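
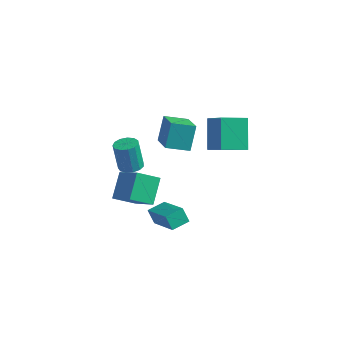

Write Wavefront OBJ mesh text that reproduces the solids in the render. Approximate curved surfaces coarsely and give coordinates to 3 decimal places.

v -2.193 2.138 1.401
v -2.337 2.941 2.73
v -3.382 3.29 0.576
v -3.526 4.093 1.906
v -1.174 2.927 1.034
v -1.318 3.73 2.364
v -2.363 4.079 0.21
v -2.507 4.882 1.539
v -3.154 0.416 0.755
v -2.533 0.636 0.881
v -2.886 0.704 2.492
v -3.506 0.484 2.365
v -2.745 0.943 0.822
v -3.098 1.011 2.432
v -3.086 1.082 0.741
v -3.439 1.151 2.351
v -3.449 1.01 0.665
v -3.802 1.079 2.275
v -3.718 0.749 0.617
v -4.071 0.818 2.227
v -3.807 0.383 0.613
v -4.16 0.451 2.223
v -3.689 0.026 0.654
v -4.042 0.095 2.264
v -3.401 -0.206 0.727
v -3.754 -0.138 2.337
v -3.034 -0.241 0.809
v -3.387 -0.173 2.419
v -2.705 -0.068 0.874
v -3.058 0.001 2.484
v -2.519 0.259 0.901
v -2.872 0.328 2.511
v -2.812 -0.271 -1.274
v -3.149 0.952 -0.204
v -4.363 0.415 -2.547
v -4.7 1.638 -1.477
v -1.92 0.542 -1.923
v -2.257 1.765 -0.853
v -3.471 1.228 -3.196
v -3.808 2.451 -2.126
v -1.055 -1.308 -0.41
v 0.553 -2.168 0.612
v -0.652 -0.392 -0.273
v 0.956 -1.252 0.748
v -0.616 -1.388 -1.168
v 0.992 -2.248 -0.147
v -0.213 -0.472 -1.032
v 1.395 -1.332 -0.01
v -0.263 3.061 4.004
v 1.012 2.233 5.274
v 0.7 4.055 3.686
v 1.974 3.228 4.956
v 0.406 1.972 2.624
v 1.68 1.145 3.894
v 1.368 2.967 2.306
v 2.643 2.139 3.576
f 2 4 1
f 5 2 1
f 1 4 3
f 3 5 1
f 2 8 4
f 6 2 5
f 6 8 2
f 4 8 3
f 7 5 3
f 3 8 7
f 7 6 5
f 8 6 7
f 10 9 13
f 10 13 11
f 11 13 14
f 11 14 12
f 13 9 15
f 13 15 14
f 14 15 16
f 14 16 12
f 15 9 17
f 15 17 16
f 16 17 18
f 16 18 12
f 17 9 19
f 17 19 18
f 18 19 20
f 18 20 12
f 19 9 21
f 19 21 20
f 20 21 22
f 20 22 12
f 21 9 23
f 21 23 22
f 22 23 24
f 22 24 12
f 23 9 25
f 23 25 24
f 24 25 26
f 24 26 12
f 25 9 27
f 25 27 26
f 26 27 28
f 26 28 12
f 27 9 29
f 27 29 28
f 28 29 30
f 28 30 12
f 29 9 31
f 29 31 30
f 30 31 32
f 30 32 12
f 31 9 10
f 31 10 32
f 32 10 11
f 32 11 12
f 34 36 33
f 37 34 33
f 33 36 35
f 35 37 33
f 34 40 36
f 38 34 37
f 38 40 34
f 36 40 35
f 39 37 35
f 35 40 39
f 39 38 37
f 40 38 39
f 42 44 41
f 45 42 41
f 41 44 43
f 43 45 41
f 42 48 44
f 46 42 45
f 46 48 42
f 44 48 43
f 47 45 43
f 43 48 47
f 47 46 45
f 48 46 47
f 50 52 49
f 53 50 49
f 49 52 51
f 51 53 49
f 50 56 52
f 54 50 53
f 54 56 50
f 52 56 51
f 55 53 51
f 51 56 55
f 55 54 53
f 56 54 55



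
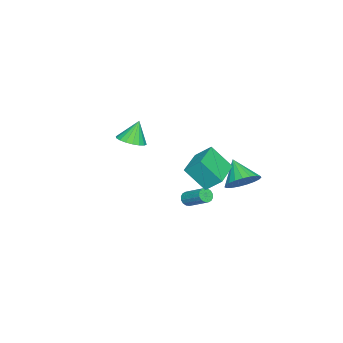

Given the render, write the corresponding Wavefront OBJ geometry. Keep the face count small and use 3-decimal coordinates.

v -0.748 1.342 -2.797
v -0.355 1.403 -3.117
v 0.14 2.7 -2.263
v -0.252 2.638 -1.943
v -0.551 1.546 -3.221
v -0.056 2.843 -2.367
v -0.8 1.634 -3.211
v -0.305 2.931 -2.357
v -1.034 1.644 -3.09
v -0.539 2.941 -2.236
v -1.192 1.573 -2.891
v -0.697 2.87 -2.037
v -1.231 1.44 -2.666
v -0.736 2.737 -1.812
v -1.14 1.28 -2.477
v -0.645 2.577 -1.623
v -0.944 1.137 -2.373
v -0.449 2.434 -1.519
v -0.695 1.049 -2.383
v -0.2 2.346 -1.529
v -0.461 1.039 -2.504
v 0.034 2.336 -1.65
v -0.303 1.11 -2.703
v 0.192 2.407 -1.849
v -0.264 1.243 -2.928
v 0.231 2.54 -2.074
v -3.368 -3.261 -0.298
v -2.788 -2.51 -0.253
v -3.872 -2.959 1.158
v -3.144 -2.345 -0.411
v -3.544 -2.361 -0.546
v -3.909 -2.556 -0.632
v -4.168 -2.89 -0.652
v -4.267 -3.298 -0.602
v -4.189 -3.698 -0.491
v -3.948 -4.012 -0.343
v -3.592 -4.178 -0.185
v -3.192 -4.161 -0.05
v -2.827 -3.967 0.036
v -2.568 -3.633 0.056
v -2.469 -3.225 0.006
v -2.547 -2.824 -0.105
v -1.48 4.38 -1.143
v -1.018 4.971 -0.338
v -2.34 3.44 0.043
v -1.399 5.21 -0.425
v -1.793 5.305 -0.636
v -2.134 5.24 -0.934
v -2.361 5.027 -1.268
v -2.437 4.701 -1.581
v -2.347 4.321 -1.818
v -2.107 3.95 -1.938
v -1.759 3.654 -1.921
v -1.362 3.483 -1.769
v -0.986 3.468 -1.508
v -0.696 3.61 -1.185
v -0.541 3.886 -0.854
v -0.549 4.247 -0.573
v -0.717 4.631 -0.391
v 0.383 2.212 1.537
v 0.333 3.154 2.373
v 0.245 3.42 0.169
v 0.195 4.361 1.005
v 2.465 2.379 1.475
v 2.415 3.32 2.311
v 2.327 3.586 0.107
v 2.277 4.528 0.943
f 2 1 5
f 2 5 3
f 3 5 6
f 3 6 4
f 5 1 7
f 5 7 6
f 6 7 8
f 6 8 4
f 7 1 9
f 7 9 8
f 8 9 10
f 8 10 4
f 9 1 11
f 9 11 10
f 10 11 12
f 10 12 4
f 11 1 13
f 11 13 12
f 12 13 14
f 12 14 4
f 13 1 15
f 13 15 14
f 14 15 16
f 14 16 4
f 15 1 17
f 15 17 16
f 16 17 18
f 16 18 4
f 17 1 19
f 17 19 18
f 18 19 20
f 18 20 4
f 19 1 21
f 19 21 20
f 20 21 22
f 20 22 4
f 21 1 23
f 21 23 22
f 22 23 24
f 22 24 4
f 23 1 25
f 23 25 24
f 24 25 26
f 24 26 4
f 25 1 2
f 25 2 26
f 26 2 3
f 26 3 4
f 28 27 30
f 28 30 29
f 30 27 31
f 30 31 29
f 31 27 32
f 31 32 29
f 32 27 33
f 32 33 29
f 33 27 34
f 33 34 29
f 34 27 35
f 34 35 29
f 35 27 36
f 35 36 29
f 36 27 37
f 36 37 29
f 37 27 38
f 37 38 29
f 38 27 39
f 38 39 29
f 39 27 40
f 39 40 29
f 40 27 41
f 40 41 29
f 41 27 42
f 41 42 29
f 42 27 28
f 42 28 29
f 44 43 46
f 44 46 45
f 46 43 47
f 46 47 45
f 47 43 48
f 47 48 45
f 48 43 49
f 48 49 45
f 49 43 50
f 49 50 45
f 50 43 51
f 50 51 45
f 51 43 52
f 51 52 45
f 52 43 53
f 52 53 45
f 53 43 54
f 53 54 45
f 54 43 55
f 54 55 45
f 55 43 56
f 55 56 45
f 56 43 57
f 56 57 45
f 57 43 58
f 57 58 45
f 58 43 59
f 58 59 45
f 59 43 44
f 59 44 45
f 61 63 60
f 64 61 60
f 60 63 62
f 62 64 60
f 61 67 63
f 65 61 64
f 65 67 61
f 63 67 62
f 66 64 62
f 62 67 66
f 66 65 64
f 67 65 66



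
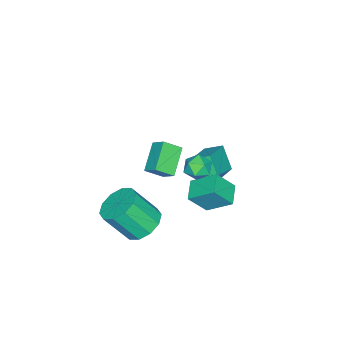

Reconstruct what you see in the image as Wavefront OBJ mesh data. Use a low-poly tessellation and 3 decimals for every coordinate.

v 2.367 1.128 -1.851
v 2.894 0.438 -2.494
v 3.439 -0.619 -0.911
v 2.913 0.072 -0.269
v 3.319 0.922 -2.318
v 3.865 -0.135 -0.735
v 3.381 1.484 -1.963
v 3.926 0.427 -0.381
v 3.055 1.911 -1.566
v 3.601 0.854 0.017
v 2.467 2.038 -1.278
v 3.013 0.981 0.305
v 1.841 1.819 -1.209
v 2.386 0.762 0.374
v 1.415 1.335 -1.385
v 1.961 0.278 0.198
v 1.354 0.773 -1.739
v 1.899 -0.284 -0.157
v 1.679 0.346 -2.137
v 2.225 -0.711 -0.554
v 2.267 0.219 -2.425
v 2.813 -0.838 -0.842
v -1.534 2.56 -2.143
v -0.926 1.86 -1.028
v -1.781 3.835 -1.208
v -1.172 3.135 -0.093
v -0.488 2.985 -2.447
v 0.121 2.285 -1.332
v -0.734 4.26 -1.512
v -0.126 3.56 -0.397
v -3.737 1.113 -1.241
v -2.054 1.282 -0.544
v -4.008 1.992 -0.802
v -2.325 2.162 -0.104
v -3.315 1.838 -2.436
v -1.632 2.008 -1.738
v -3.586 2.718 -1.996
v -1.903 2.887 -1.299
v -3.631 -0.707 -2.023
v -3.048 -1.438 -1.372
v -3.397 0.051 -1.382
v -2.814 -0.681 -0.73
v -2.206 -0.379 -2.93
v -1.623 -1.111 -2.278
v -1.972 0.378 -2.288
v -1.389 -0.353 -1.637
v 2.3 4.311 4.288
v 2.803 4.103 3.791
v 1.477 3.657 3.729
v 1.98 3.449 3.232
v 2.027 3.21 3.927
v 2.536 3.614 4.272
v 1.744 4.146 3.248
v 2.253 4.55 3.593
v 2.459 4.001 3.149
v 2.634 3.423 3.568
v 1.646 4.337 3.952
v 1.821 3.759 4.371
f 2 1 5
f 2 5 3
f 3 5 6
f 3 6 4
f 5 1 7
f 5 7 6
f 6 7 8
f 6 8 4
f 7 1 9
f 7 9 8
f 8 9 10
f 8 10 4
f 9 1 11
f 9 11 10
f 10 11 12
f 10 12 4
f 11 1 13
f 11 13 12
f 12 13 14
f 12 14 4
f 13 1 15
f 13 15 14
f 14 15 16
f 14 16 4
f 15 1 17
f 15 17 16
f 16 17 18
f 16 18 4
f 17 1 19
f 17 19 18
f 18 19 20
f 18 20 4
f 19 1 21
f 19 21 20
f 20 21 22
f 20 22 4
f 21 1 2
f 21 2 22
f 22 2 3
f 22 3 4
f 24 26 23
f 27 24 23
f 23 26 25
f 25 27 23
f 24 30 26
f 28 24 27
f 28 30 24
f 26 30 25
f 29 27 25
f 25 30 29
f 29 28 27
f 30 28 29
f 32 34 31
f 35 32 31
f 31 34 33
f 33 35 31
f 32 38 34
f 36 32 35
f 36 38 32
f 34 38 33
f 37 35 33
f 33 38 37
f 37 36 35
f 38 36 37
f 40 42 39
f 43 40 39
f 39 42 41
f 41 43 39
f 40 46 42
f 44 40 43
f 44 46 40
f 42 46 41
f 45 43 41
f 41 46 45
f 45 44 43
f 46 44 45
f 47 58 52
f 47 52 48
f 47 48 54
f 47 54 57
f 47 57 58
f 48 52 56
f 52 58 51
f 58 57 49
f 57 54 53
f 54 48 55
f 50 56 51
f 50 51 49
f 50 49 53
f 50 53 55
f 50 55 56
f 51 56 52
f 49 51 58
f 53 49 57
f 55 53 54
f 56 55 48



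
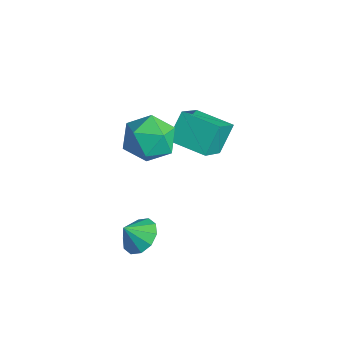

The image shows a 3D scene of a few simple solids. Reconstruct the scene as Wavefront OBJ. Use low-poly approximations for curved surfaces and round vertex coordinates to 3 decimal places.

v -3.83 -2.233 4.188
v -3.242 -1.44 4.83
v -2.498 -2.12 2.83
v -1.91 -1.327 3.472
v -1.971 -2.447 3.831
v -2.794 -2.517 4.67
v -2.946 -1.043 2.99
v -3.769 -1.113 3.829
v -2.696 -0.705 4.09
v -2.093 -1.572 4.61
v -3.647 -1.988 3.05
v -3.044 -2.855 3.57
v -2.904 -0.926 3.185
v -3.307 -0.03 4.238
v -3.881 0.366 1.712
v -4.284 1.262 2.764
v -1.476 -0.062 2.996
v -1.879 0.834 4.048
v -2.453 1.23 1.522
v -2.856 2.126 2.575
v -1.814 -2.865 -1.24
v -1.217 -2.431 -0.742
v -2.006 -3.495 -0.46
v -1.707 -2.191 -0.669
v -2.237 -2.209 -0.813
v -2.606 -2.477 -1.121
v -2.672 -2.894 -1.474
v -2.411 -3.299 -1.737
v -1.922 -3.54 -1.811
v -1.391 -3.522 -1.666
v -1.022 -3.254 -1.359
v -0.956 -2.837 -1.006
f 1 12 6
f 1 6 2
f 1 2 8
f 1 8 11
f 1 11 12
f 2 6 10
f 6 12 5
f 12 11 3
f 11 8 7
f 8 2 9
f 4 10 5
f 4 5 3
f 4 3 7
f 4 7 9
f 4 9 10
f 5 10 6
f 3 5 12
f 7 3 11
f 9 7 8
f 10 9 2
f 14 16 13
f 17 14 13
f 13 16 15
f 15 17 13
f 14 20 16
f 18 14 17
f 18 20 14
f 16 20 15
f 19 17 15
f 15 20 19
f 19 18 17
f 20 18 19
f 22 21 24
f 22 24 23
f 24 21 25
f 24 25 23
f 25 21 26
f 25 26 23
f 26 21 27
f 26 27 23
f 27 21 28
f 27 28 23
f 28 21 29
f 28 29 23
f 29 21 30
f 29 30 23
f 30 21 31
f 30 31 23
f 31 21 32
f 31 32 23
f 32 21 22
f 32 22 23



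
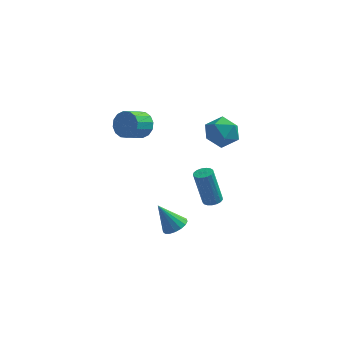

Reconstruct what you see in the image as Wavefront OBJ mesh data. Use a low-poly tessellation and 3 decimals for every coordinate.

v -0.999 -3.907 -4.439
v -0.57 -4.467 -4.157
v -1.941 -3.873 -2.941
v -0.396 -4.165 -4.055
v -0.361 -3.803 -4.04
v -0.471 -3.465 -4.117
v -0.702 -3.228 -4.268
v -1.002 -3.147 -4.458
v -1.3 -3.239 -4.643
v -1.53 -3.485 -4.782
v -1.638 -3.827 -4.843
v -1.6 -4.187 -4.811
v -1.424 -4.483 -4.693
v -1.15 -4.647 -4.518
v -0.842 -4.641 -4.324
v 0.951 -3.635 -2.258
v 1.424 -3.888 -2.136
v 0.902 -3.858 -0.041
v 0.429 -3.605 -0.162
v 1.485 -3.632 -2.125
v 0.962 -3.602 -0.029
v 1.423 -3.377 -2.144
v 0.901 -3.347 -0.048
v 1.254 -3.181 -2.189
v 0.731 -3.151 -0.093
v 1.015 -3.089 -2.25
v 0.492 -3.059 -0.154
v 0.761 -3.122 -2.313
v 0.238 -3.092 -0.217
v 0.551 -3.273 -2.363
v 0.028 -3.243 -0.267
v 0.433 -3.506 -2.389
v -0.09 -3.476 -0.293
v 0.434 -3.77 -2.385
v -0.089 -3.739 -0.289
v 0.553 -4.002 -2.352
v 0.03 -3.972 -0.256
v 0.763 -4.15 -2.297
v 0.24 -4.12 -0.202
v 1.017 -4.181 -2.234
v 0.494 -4.151 -0.138
v 1.255 -4.086 -2.175
v 0.733 -4.056 -0.08
v -3.025 -2.89 2.667
v -2.512 -2.819 3.354
v -3.142 -3.739 3.919
v -3.655 -3.81 3.233
v -2.85 -2.54 3.433
v -3.48 -3.46 3.998
v -3.234 -2.354 3.307
v -3.864 -3.274 3.872
v -3.562 -2.312 3.009
v -4.192 -3.232 3.574
v -3.747 -2.425 2.62
v -4.377 -3.345 3.185
v -3.738 -2.662 2.243
v -4.368 -3.582 2.809
v -3.538 -2.961 1.981
v -4.168 -3.881 2.546
v -3.2 -3.24 1.902
v -3.83 -4.16 2.467
v -2.816 -3.426 2.028
v -3.446 -4.346 2.593
v -2.488 -3.468 2.326
v -3.118 -4.388 2.891
v -2.303 -3.355 2.715
v -2.933 -4.275 3.28
v -2.312 -3.118 3.091
v -2.942 -4.038 3.657
v 0.836 -1.153 1.922
v 1.839 -1.377 2.19
v 0.441 -2.823 2.01
v 1.444 -3.047 2.278
v 0.816 -2.524 2.957
v 1.06 -1.492 2.903
v 1.22 -2.708 1.297
v 1.464 -1.676 1.243
v 2.076 -2.337 1.805
v 1.826 -2.224 2.831
v 0.454 -1.976 1.369
v 0.204 -1.863 2.395
f 2 1 4
f 2 4 3
f 4 1 5
f 4 5 3
f 5 1 6
f 5 6 3
f 6 1 7
f 6 7 3
f 7 1 8
f 7 8 3
f 8 1 9
f 8 9 3
f 9 1 10
f 9 10 3
f 10 1 11
f 10 11 3
f 11 1 12
f 11 12 3
f 12 1 13
f 12 13 3
f 13 1 14
f 13 14 3
f 14 1 15
f 14 15 3
f 15 1 2
f 15 2 3
f 17 16 20
f 17 20 18
f 18 20 21
f 18 21 19
f 20 16 22
f 20 22 21
f 21 22 23
f 21 23 19
f 22 16 24
f 22 24 23
f 23 24 25
f 23 25 19
f 24 16 26
f 24 26 25
f 25 26 27
f 25 27 19
f 26 16 28
f 26 28 27
f 27 28 29
f 27 29 19
f 28 16 30
f 28 30 29
f 29 30 31
f 29 31 19
f 30 16 32
f 30 32 31
f 31 32 33
f 31 33 19
f 32 16 34
f 32 34 33
f 33 34 35
f 33 35 19
f 34 16 36
f 34 36 35
f 35 36 37
f 35 37 19
f 36 16 38
f 36 38 37
f 37 38 39
f 37 39 19
f 38 16 40
f 38 40 39
f 39 40 41
f 39 41 19
f 40 16 42
f 40 42 41
f 41 42 43
f 41 43 19
f 42 16 17
f 42 17 43
f 43 17 18
f 43 18 19
f 45 44 48
f 45 48 46
f 46 48 49
f 46 49 47
f 48 44 50
f 48 50 49
f 49 50 51
f 49 51 47
f 50 44 52
f 50 52 51
f 51 52 53
f 51 53 47
f 52 44 54
f 52 54 53
f 53 54 55
f 53 55 47
f 54 44 56
f 54 56 55
f 55 56 57
f 55 57 47
f 56 44 58
f 56 58 57
f 57 58 59
f 57 59 47
f 58 44 60
f 58 60 59
f 59 60 61
f 59 61 47
f 60 44 62
f 60 62 61
f 61 62 63
f 61 63 47
f 62 44 64
f 62 64 63
f 63 64 65
f 63 65 47
f 64 44 66
f 64 66 65
f 65 66 67
f 65 67 47
f 66 44 68
f 66 68 67
f 67 68 69
f 67 69 47
f 68 44 45
f 68 45 69
f 69 45 46
f 69 46 47
f 70 81 75
f 70 75 71
f 70 71 77
f 70 77 80
f 70 80 81
f 71 75 79
f 75 81 74
f 81 80 72
f 80 77 76
f 77 71 78
f 73 79 74
f 73 74 72
f 73 72 76
f 73 76 78
f 73 78 79
f 74 79 75
f 72 74 81
f 76 72 80
f 78 76 77
f 79 78 71



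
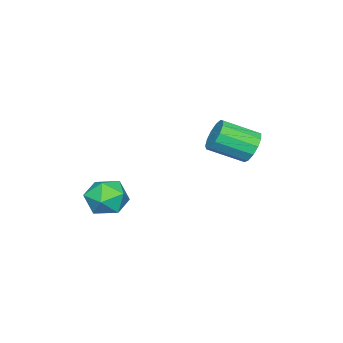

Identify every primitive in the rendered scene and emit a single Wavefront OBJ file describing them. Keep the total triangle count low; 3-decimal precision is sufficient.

v -3.678 2.693 1.723
v -2.911 2.897 1.278
v -2.035 1.432 2.112
v -2.802 1.227 2.557
v -2.896 3.158 1.719
v -2.02 1.693 2.554
v -3.129 3.271 2.162
v -2.253 1.806 2.996
v -3.536 3.2 2.465
v -2.661 1.735 3.299
v -3.989 2.968 2.532
v -3.113 1.503 3.367
v -4.342 2.649 2.343
v -3.467 1.184 3.178
v -4.485 2.343 1.956
v -3.609 0.878 2.791
v -4.371 2.149 1.496
v -3.496 0.684 2.331
v -4.038 2.127 1.107
v -3.162 0.662 1.942
v -3.59 2.285 0.914
v -2.714 0.82 1.749
v -3.17 2.572 0.978
v -2.294 1.107 1.812
v 2.022 -0.578 0.567
v 2.927 -1.169 0.295
v 0.973 -1.831 -0.195
v 1.878 -2.422 -0.467
v 1.577 -2.325 0.601
v 2.225 -1.55 1.072
v 1.675 -1.45 -0.972
v 2.323 -0.675 -0.501
v 2.712 -1.708 -0.657
v 2.652 -2.249 0.316
v 1.248 -0.751 -0.216
v 1.188 -1.292 0.757
f 2 1 5
f 2 5 3
f 3 5 6
f 3 6 4
f 5 1 7
f 5 7 6
f 6 7 8
f 6 8 4
f 7 1 9
f 7 9 8
f 8 9 10
f 8 10 4
f 9 1 11
f 9 11 10
f 10 11 12
f 10 12 4
f 11 1 13
f 11 13 12
f 12 13 14
f 12 14 4
f 13 1 15
f 13 15 14
f 14 15 16
f 14 16 4
f 15 1 17
f 15 17 16
f 16 17 18
f 16 18 4
f 17 1 19
f 17 19 18
f 18 19 20
f 18 20 4
f 19 1 21
f 19 21 20
f 20 21 22
f 20 22 4
f 21 1 23
f 21 23 22
f 22 23 24
f 22 24 4
f 23 1 2
f 23 2 24
f 24 2 3
f 24 3 4
f 25 36 30
f 25 30 26
f 25 26 32
f 25 32 35
f 25 35 36
f 26 30 34
f 30 36 29
f 36 35 27
f 35 32 31
f 32 26 33
f 28 34 29
f 28 29 27
f 28 27 31
f 28 31 33
f 28 33 34
f 29 34 30
f 27 29 36
f 31 27 35
f 33 31 32
f 34 33 26



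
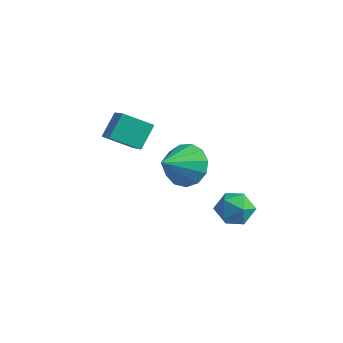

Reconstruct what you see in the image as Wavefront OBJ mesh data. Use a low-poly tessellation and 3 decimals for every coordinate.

v -1.336 -3.558 4.291
v -1.392 -2.66 5.159
v -2.38 -2.759 3.397
v -2.435 -1.86 4.264
v -0.305 -2.9 3.676
v -0.36 -2.001 4.543
v -1.348 -2.1 2.781
v -1.404 -1.202 3.649
v 1.996 0.906 -0.672
v 2.316 0.475 -1.399
v 1.844 -0.375 0.019
v 2.164 -0.806 -0.708
v 2.713 -0.284 -0.213
v 2.807 0.507 -0.64
v 1.353 -0.407 -0.74
v 1.447 0.384 -1.167
v 1.919 -0.336 -1.441
v 2.76 -0.261 -1.116
v 1.4 0.361 -0.264
v 2.241 0.436 0.061
v -0.369 0.073 0.803
v 0.068 0.607 1.621
v -0.511 -1.393 1.837
v -0.527 0.693 1.661
v -1.072 0.582 1.428
v -1.394 0.31 0.997
v -1.39 -0.038 0.505
v -1.062 -0.35 0.107
v -0.514 -0.528 -0.07
v 0.081 -0.515 0.03
v 0.532 -0.315 0.376
v 0.698 0.008 0.857
v 0.525 0.352 1.322
f 2 4 1
f 5 2 1
f 1 4 3
f 3 5 1
f 2 8 4
f 6 2 5
f 6 8 2
f 4 8 3
f 7 5 3
f 3 8 7
f 7 6 5
f 8 6 7
f 9 20 14
f 9 14 10
f 9 10 16
f 9 16 19
f 9 19 20
f 10 14 18
f 14 20 13
f 20 19 11
f 19 16 15
f 16 10 17
f 12 18 13
f 12 13 11
f 12 11 15
f 12 15 17
f 12 17 18
f 13 18 14
f 11 13 20
f 15 11 19
f 17 15 16
f 18 17 10
f 22 21 24
f 22 24 23
f 24 21 25
f 24 25 23
f 25 21 26
f 25 26 23
f 26 21 27
f 26 27 23
f 27 21 28
f 27 28 23
f 28 21 29
f 28 29 23
f 29 21 30
f 29 30 23
f 30 21 31
f 30 31 23
f 31 21 32
f 31 32 23
f 32 21 33
f 32 33 23
f 33 21 22
f 33 22 23



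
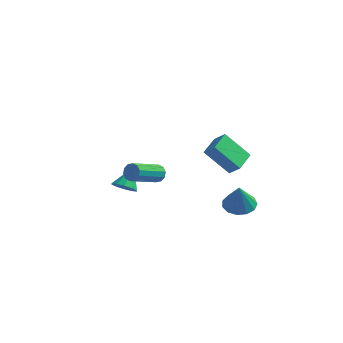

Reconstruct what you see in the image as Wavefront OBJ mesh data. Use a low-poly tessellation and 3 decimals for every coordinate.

v 3.745 -0.343 -3.345
v 4.33 0.44 -3.131
v 3.975 -0.977 -1.655
v 3.804 0.594 -3.001
v 3.259 0.452 -2.981
v 2.869 0.057 -3.076
v 2.757 -0.465 -3.257
v 2.958 -0.948 -3.466
v 3.41 -1.239 -3.636
v 3.968 -1.245 -3.714
v 4.455 -0.965 -3.675
v 4.717 -0.487 -3.531
v 4.67 0.037 -3.328
v 2.9 -3.436 2.098
v 3.587 -3.569 2.695
v 2.89 -1.985 2.434
v 3.576 -2.118 3.031
v 4.264 -3.082 0.609
v 4.95 -3.215 1.206
v 4.253 -1.631 0.945
v 4.94 -1.764 1.542
v -1.553 0.053 -2.298
v -1.234 0.176 -1.757
v -1.969 -1.69 -0.901
v -2.287 -1.813 -1.442
v -1.596 0.333 -1.724
v -2.33 -1.533 -0.868
v -1.941 0.383 -1.911
v -2.675 -1.482 -1.055
v -2.138 0.307 -2.245
v -2.872 -1.558 -1.389
v -2.111 0.134 -2.6
v -2.846 -1.731 -1.744
v -1.871 -0.07 -2.839
v -2.606 -1.936 -1.983
v -1.51 -0.227 -2.872
v -2.244 -2.093 -2.016
v -1.165 -0.278 -2.685
v -1.899 -2.143 -1.829
v -0.968 -0.202 -2.351
v -1.702 -2.067 -1.495
v -0.994 -0.029 -1.996
v -1.729 -1.894 -1.14
v -3.646 -0.052 -3.9
v -2.83 -0.034 -3.979
v -3.554 1.032 -2.7
v -3.024 0.321 -4.284
v -3.456 0.533 -4.443
v -3.961 0.522 -4.394
v -4.345 0.292 -4.157
v -4.462 -0.07 -3.822
v -4.267 -0.425 -3.516
v -3.835 -0.637 -3.358
v -3.331 -0.626 -3.406
v -2.947 -0.395 -3.644
f 2 1 4
f 2 4 3
f 4 1 5
f 4 5 3
f 5 1 6
f 5 6 3
f 6 1 7
f 6 7 3
f 7 1 8
f 7 8 3
f 8 1 9
f 8 9 3
f 9 1 10
f 9 10 3
f 10 1 11
f 10 11 3
f 11 1 12
f 11 12 3
f 12 1 13
f 12 13 3
f 13 1 2
f 13 2 3
f 15 17 14
f 18 15 14
f 14 17 16
f 16 18 14
f 15 21 17
f 19 15 18
f 19 21 15
f 17 21 16
f 20 18 16
f 16 21 20
f 20 19 18
f 21 19 20
f 23 22 26
f 23 26 24
f 24 26 27
f 24 27 25
f 26 22 28
f 26 28 27
f 27 28 29
f 27 29 25
f 28 22 30
f 28 30 29
f 29 30 31
f 29 31 25
f 30 22 32
f 30 32 31
f 31 32 33
f 31 33 25
f 32 22 34
f 32 34 33
f 33 34 35
f 33 35 25
f 34 22 36
f 34 36 35
f 35 36 37
f 35 37 25
f 36 22 38
f 36 38 37
f 37 38 39
f 37 39 25
f 38 22 40
f 38 40 39
f 39 40 41
f 39 41 25
f 40 22 42
f 40 42 41
f 41 42 43
f 41 43 25
f 42 22 23
f 42 23 43
f 43 23 24
f 43 24 25
f 45 44 47
f 45 47 46
f 47 44 48
f 47 48 46
f 48 44 49
f 48 49 46
f 49 44 50
f 49 50 46
f 50 44 51
f 50 51 46
f 51 44 52
f 51 52 46
f 52 44 53
f 52 53 46
f 53 44 54
f 53 54 46
f 54 44 55
f 54 55 46
f 55 44 45
f 55 45 46



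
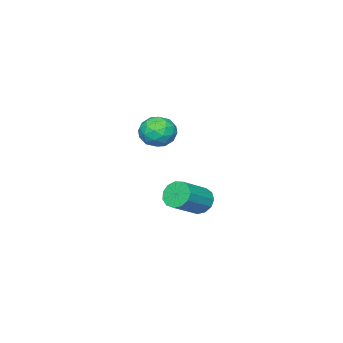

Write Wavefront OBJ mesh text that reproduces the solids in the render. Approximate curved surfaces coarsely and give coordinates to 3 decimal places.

v -2.301 -2.097 -3.169
v -2.037 -2.293 -3.634
v -0.894 -2.359 -2.957
v -1.159 -2.163 -2.491
v -2.012 -1.973 -3.644
v -0.87 -2.039 -2.967
v -2.079 -1.692 -3.503
v -0.937 -1.759 -2.826
v -2.217 -1.54 -3.256
v -1.074 -1.606 -2.579
v -2.381 -1.564 -2.981
v -1.239 -1.631 -2.304
v -2.52 -1.758 -2.766
v -1.378 -1.825 -2.089
v -2.59 -2.059 -2.679
v -1.447 -2.126 -2.001
v -2.568 -2.372 -2.747
v -1.425 -2.439 -2.069
v -2.461 -2.598 -2.949
v -1.318 -2.664 -2.271
v -2.303 -2.664 -3.221
v -1.161 -2.731 -2.543
v -2.145 -2.551 -3.476
v -1.003 -2.617 -2.799
v 0.619 -1.09 1.661
v 1.005 -0.879 1.18
v 0.315 -1.901 1.06
v 0.701 -1.69 0.579
v 0.963 -1.931 1.125
v 1.151 -1.43 1.497
v 0.169 -1.35 0.743
v 0.357 -0.849 1.115
v 0.727 -1.039 0.613
v 1.218 -1.398 0.849
v 0.102 -1.382 1.391
v 0.593 -1.741 1.627
v 0.839 -0.913 1.474
v 0.481 -1.867 0.766
v 0.635 -2.009 1.087
v 0.862 -1.884 0.805
v 0.924 -1.237 1.66
v 1.151 -1.113 1.377
v 1.126 -1.731 1.345
v 0.169 -1.667 0.863
v 0.396 -1.543 0.58
v 0.458 -0.896 1.435
v 0.685 -0.771 1.153
v 0.194 -1.049 0.895
v 0.903 -0.883 0.858
v 0.724 -1.36 0.504
v 0.411 -1.161 0.601
v 0.522 -0.866 0.819
v 1.191 -1.094 0.996
v 1.012 -1.571 0.643
v 1.166 -1.713 0.964
v 1.276 -1.418 1.182
v 1.027 -1.189 0.663
v 0.308 -1.209 1.597
v 0.129 -1.686 1.244
v 0.044 -1.362 1.058
v 0.154 -1.067 1.276
v 0.596 -1.42 1.736
v 0.417 -1.897 1.382
v 0.798 -1.914 1.421
v 0.909 -1.619 1.639
v 0.293 -1.591 1.577
f 2 1 5
f 2 5 3
f 3 5 6
f 3 6 4
f 5 1 7
f 5 7 6
f 6 7 8
f 6 8 4
f 7 1 9
f 7 9 8
f 8 9 10
f 8 10 4
f 9 1 11
f 9 11 10
f 10 11 12
f 10 12 4
f 11 1 13
f 11 13 12
f 12 13 14
f 12 14 4
f 13 1 15
f 13 15 14
f 14 15 16
f 14 16 4
f 15 1 17
f 15 17 16
f 16 17 18
f 16 18 4
f 17 1 19
f 17 19 18
f 18 19 20
f 18 20 4
f 19 1 21
f 19 21 20
f 20 21 22
f 20 22 4
f 21 1 23
f 21 23 22
f 22 23 24
f 22 24 4
f 23 1 2
f 23 2 24
f 24 2 3
f 24 3 4
f 25 62 41
f 62 36 65
f 41 65 30
f 62 65 41
f 25 41 37
f 41 30 42
f 37 42 26
f 41 42 37
f 25 37 46
f 37 26 47
f 46 47 32
f 37 47 46
f 25 46 58
f 46 32 61
f 58 61 35
f 46 61 58
f 25 58 62
f 58 35 66
f 62 66 36
f 58 66 62
f 26 42 53
f 42 30 56
f 53 56 34
f 42 56 53
f 30 65 43
f 65 36 64
f 43 64 29
f 65 64 43
f 36 66 63
f 66 35 59
f 63 59 27
f 66 59 63
f 35 61 60
f 61 32 48
f 60 48 31
f 61 48 60
f 32 47 52
f 47 26 49
f 52 49 33
f 47 49 52
f 28 54 40
f 54 34 55
f 40 55 29
f 54 55 40
f 28 40 38
f 40 29 39
f 38 39 27
f 40 39 38
f 28 38 45
f 38 27 44
f 45 44 31
f 38 44 45
f 28 45 50
f 45 31 51
f 50 51 33
f 45 51 50
f 28 50 54
f 50 33 57
f 54 57 34
f 50 57 54
f 29 55 43
f 55 34 56
f 43 56 30
f 55 56 43
f 27 39 63
f 39 29 64
f 63 64 36
f 39 64 63
f 31 44 60
f 44 27 59
f 60 59 35
f 44 59 60
f 33 51 52
f 51 31 48
f 52 48 32
f 51 48 52
f 34 57 53
f 57 33 49
f 53 49 26
f 57 49 53



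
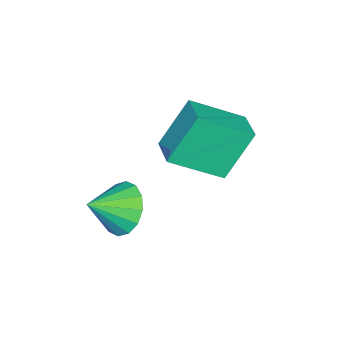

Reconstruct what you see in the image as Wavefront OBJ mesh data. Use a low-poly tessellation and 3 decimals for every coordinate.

v -1.807 3.746 -0.175
v -0.902 2.337 0.785
v -0.88 4.456 -0.007
v 0.025 3.047 0.953
v -1.045 3.133 -1.793
v -0.14 1.724 -0.833
v -0.118 3.843 -1.625
v 0.787 2.434 -0.665
v 1.104 1.137 -3.09
v 1.763 1.325 -3.763
v 1.996 0.443 -2.41
v 1.803 1.697 -3.436
v 1.656 1.919 -3.017
v 1.361 1.932 -2.617
v 0.997 1.732 -2.344
v 0.662 1.372 -2.271
v 0.445 0.95 -2.418
v 0.405 0.578 -2.745
v 0.552 0.356 -3.164
v 0.847 0.343 -3.564
v 1.211 0.543 -3.837
v 1.546 0.902 -3.91
f 2 4 1
f 5 2 1
f 1 4 3
f 3 5 1
f 2 8 4
f 6 2 5
f 6 8 2
f 4 8 3
f 7 5 3
f 3 8 7
f 7 6 5
f 8 6 7
f 10 9 12
f 10 12 11
f 12 9 13
f 12 13 11
f 13 9 14
f 13 14 11
f 14 9 15
f 14 15 11
f 15 9 16
f 15 16 11
f 16 9 17
f 16 17 11
f 17 9 18
f 17 18 11
f 18 9 19
f 18 19 11
f 19 9 20
f 19 20 11
f 20 9 21
f 20 21 11
f 21 9 22
f 21 22 11
f 22 9 10
f 22 10 11



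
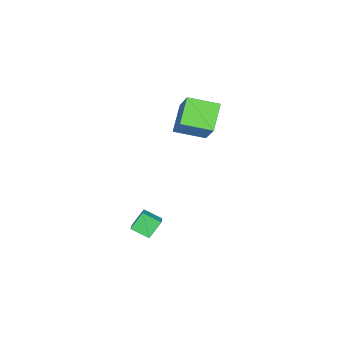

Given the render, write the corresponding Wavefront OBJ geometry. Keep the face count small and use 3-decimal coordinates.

v -0.605 -2.585 1.293
v 0.379 -1.784 2.484
v -1.189 -1.274 0.893
v -0.205 -0.473 2.084
v 0.505 -2.407 0.256
v 1.489 -1.606 1.447
v -0.079 -1.096 -0.144
v 0.905 -0.295 1.047
v 2.713 -2.749 -3.544
v 4.117 -2.123 -2.751
v 2.591 -1.933 -3.972
v 3.995 -1.306 -3.179
v 3.265 -3.054 -4.281
v 4.669 -2.427 -3.488
v 3.143 -2.237 -4.709
v 4.547 -1.611 -3.916
f 2 4 1
f 5 2 1
f 1 4 3
f 3 5 1
f 2 8 4
f 6 2 5
f 6 8 2
f 4 8 3
f 7 5 3
f 3 8 7
f 7 6 5
f 8 6 7
f 10 12 9
f 13 10 9
f 9 12 11
f 11 13 9
f 10 16 12
f 14 10 13
f 14 16 10
f 12 16 11
f 15 13 11
f 11 16 15
f 15 14 13
f 16 14 15



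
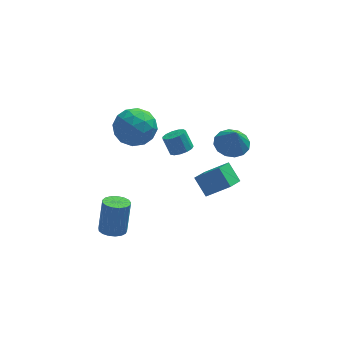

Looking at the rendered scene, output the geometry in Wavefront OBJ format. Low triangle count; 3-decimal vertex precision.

v 2.735 3.875 0.302
v 3.65 3.944 0.236
v 2.865 3.365 1.578
v 3.508 4.361 0.417
v 3.158 4.647 0.568
v 2.696 4.727 0.647
v 2.243 4.579 0.634
v 1.923 4.241 0.532
v 1.82 3.806 0.368
v 1.962 3.389 0.187
v 2.311 3.103 0.037
v 2.774 3.023 -0.042
v 3.226 3.171 -0.029
v 3.547 3.508 0.073
v -3.532 -1.043 -1.248
v -2.859 -1.07 -1.337
v -2.614 -0.625 0.379
v -3.288 -0.597 0.468
v -2.934 -0.761 -1.406
v -2.689 -0.316 0.31
v -3.146 -0.517 -1.44
v -2.901 -0.071 0.277
v -3.447 -0.393 -1.429
v -3.202 0.053 0.287
v -3.767 -0.418 -1.377
v -3.522 0.028 0.339
v -4.034 -0.586 -1.295
v -3.789 -0.14 0.421
v -4.185 -0.858 -1.203
v -3.941 -0.413 0.513
v -4.187 -1.173 -1.121
v -3.943 -0.728 0.595
v -4.039 -1.458 -1.068
v -3.795 -1.013 0.648
v -3.775 -1.648 -1.056
v -3.531 -1.203 0.66
v -3.455 -1.699 -1.089
v -3.211 -1.254 0.628
v -3.153 -1.6 -1.158
v -2.909 -1.155 0.559
v -2.938 -1.373 -1.247
v -2.693 -0.928 0.469
v 0.832 3.349 -1.795
v 2.008 3.066 -0.859
v 1.444 4.287 -2.28
v 2.62 4.004 -1.344
v 1.32 2.596 -2.636
v 2.496 2.313 -1.7
v 1.932 3.534 -3.121
v 3.108 3.251 -2.185
v 0.21 3.444 0.399
v 0.795 3.488 0.601
v 0.454 3.879 1.503
v -0.13 3.836 1.301
v 0.723 3.79 0.443
v 0.382 4.182 1.344
v 0.488 3.983 0.27
v 0.148 4.375 1.172
v 0.165 4.005 0.139
v -0.175 4.396 1.04
v -0.143 3.849 0.09
v -0.484 4.24 0.991
v -0.34 3.564 0.139
v -0.68 3.955 1.041
v -0.361 3.241 0.271
v -0.702 3.633 1.173
v -0.202 2.983 0.444
v -0.542 3.374 1.345
v 0.089 2.871 0.602
v -0.252 3.263 1.504
v 0.418 2.941 0.696
v 0.078 3.333 1.598
v 0.681 3.171 0.696
v 0.341 3.562 1.597
v -3.168 1.668 4.258
v -2.555 2.59 4.508
v -1.805 1.05 3.192
v -1.192 1.972 3.442
v -1.394 1.191 4.241
v -2.236 1.573 4.9
v -2.124 2.067 2.8
v -2.966 2.449 3.459
v -1.909 2.837 3.607
v -1.458 2.296 4.498
v -2.902 1.344 3.202
v -2.451 0.803 4.093
v -2.981 2.183 4.477
v -1.379 1.457 3.223
v -1.497 0.998 3.693
v -1.137 1.54 3.84
v -2.794 1.585 4.707
v -2.433 2.127 4.854
v -1.751 1.305 4.697
v -1.927 1.513 2.846
v -1.566 2.055 2.993
v -3.223 2.1 3.86
v -2.863 2.642 4.007
v -2.609 2.335 3.003
v -2.241 2.87 4.094
v -1.44 2.507 3.467
v -1.988 2.563 3.09
v -2.483 2.787 3.477
v -1.976 2.552 4.617
v -1.175 2.189 3.991
v -1.294 1.73 4.46
v -1.789 1.954 4.848
v -1.597 2.697 4.088
v -3.185 1.451 3.709
v -2.384 1.088 3.083
v -2.571 1.686 2.852
v -3.066 1.91 3.24
v -2.92 1.133 4.233
v -2.119 0.77 3.606
v -1.877 0.853 4.223
v -2.372 1.077 4.61
v -2.763 0.943 3.612
f 2 1 4
f 2 4 3
f 4 1 5
f 4 5 3
f 5 1 6
f 5 6 3
f 6 1 7
f 6 7 3
f 7 1 8
f 7 8 3
f 8 1 9
f 8 9 3
f 9 1 10
f 9 10 3
f 10 1 11
f 10 11 3
f 11 1 12
f 11 12 3
f 12 1 13
f 12 13 3
f 13 1 14
f 13 14 3
f 14 1 2
f 14 2 3
f 16 15 19
f 16 19 17
f 17 19 20
f 17 20 18
f 19 15 21
f 19 21 20
f 20 21 22
f 20 22 18
f 21 15 23
f 21 23 22
f 22 23 24
f 22 24 18
f 23 15 25
f 23 25 24
f 24 25 26
f 24 26 18
f 25 15 27
f 25 27 26
f 26 27 28
f 26 28 18
f 27 15 29
f 27 29 28
f 28 29 30
f 28 30 18
f 29 15 31
f 29 31 30
f 30 31 32
f 30 32 18
f 31 15 33
f 31 33 32
f 32 33 34
f 32 34 18
f 33 15 35
f 33 35 34
f 34 35 36
f 34 36 18
f 35 15 37
f 35 37 36
f 36 37 38
f 36 38 18
f 37 15 39
f 37 39 38
f 38 39 40
f 38 40 18
f 39 15 41
f 39 41 40
f 40 41 42
f 40 42 18
f 41 15 16
f 41 16 42
f 42 16 17
f 42 17 18
f 44 46 43
f 47 44 43
f 43 46 45
f 45 47 43
f 44 50 46
f 48 44 47
f 48 50 44
f 46 50 45
f 49 47 45
f 45 50 49
f 49 48 47
f 50 48 49
f 52 51 55
f 52 55 53
f 53 55 56
f 53 56 54
f 55 51 57
f 55 57 56
f 56 57 58
f 56 58 54
f 57 51 59
f 57 59 58
f 58 59 60
f 58 60 54
f 59 51 61
f 59 61 60
f 60 61 62
f 60 62 54
f 61 51 63
f 61 63 62
f 62 63 64
f 62 64 54
f 63 51 65
f 63 65 64
f 64 65 66
f 64 66 54
f 65 51 67
f 65 67 66
f 66 67 68
f 66 68 54
f 67 51 69
f 67 69 68
f 68 69 70
f 68 70 54
f 69 51 71
f 69 71 70
f 70 71 72
f 70 72 54
f 71 51 73
f 71 73 72
f 72 73 74
f 72 74 54
f 73 51 52
f 73 52 74
f 74 52 53
f 74 53 54
f 75 112 91
f 112 86 115
f 91 115 80
f 112 115 91
f 75 91 87
f 91 80 92
f 87 92 76
f 91 92 87
f 75 87 96
f 87 76 97
f 96 97 82
f 87 97 96
f 75 96 108
f 96 82 111
f 108 111 85
f 96 111 108
f 75 108 112
f 108 85 116
f 112 116 86
f 108 116 112
f 76 92 103
f 92 80 106
f 103 106 84
f 92 106 103
f 80 115 93
f 115 86 114
f 93 114 79
f 115 114 93
f 86 116 113
f 116 85 109
f 113 109 77
f 116 109 113
f 85 111 110
f 111 82 98
f 110 98 81
f 111 98 110
f 82 97 102
f 97 76 99
f 102 99 83
f 97 99 102
f 78 104 90
f 104 84 105
f 90 105 79
f 104 105 90
f 78 90 88
f 90 79 89
f 88 89 77
f 90 89 88
f 78 88 95
f 88 77 94
f 95 94 81
f 88 94 95
f 78 95 100
f 95 81 101
f 100 101 83
f 95 101 100
f 78 100 104
f 100 83 107
f 104 107 84
f 100 107 104
f 79 105 93
f 105 84 106
f 93 106 80
f 105 106 93
f 77 89 113
f 89 79 114
f 113 114 86
f 89 114 113
f 81 94 110
f 94 77 109
f 110 109 85
f 94 109 110
f 83 101 102
f 101 81 98
f 102 98 82
f 101 98 102
f 84 107 103
f 107 83 99
f 103 99 76
f 107 99 103



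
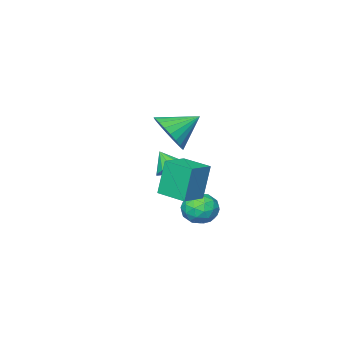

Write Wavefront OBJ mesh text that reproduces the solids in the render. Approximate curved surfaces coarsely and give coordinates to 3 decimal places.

v 1.024 1.895 2.266
v 1.683 2.427 2.935
v -0.264 2.425 3.114
v 1.611 2.72 2.641
v 1.448 2.887 2.29
v 1.222 2.904 1.935
v 0.965 2.766 1.631
v 0.717 2.496 1.423
v 0.515 2.134 1.344
v 0.391 1.736 1.405
v 0.364 1.362 1.597
v 0.437 1.069 1.891
v 0.599 0.902 2.242
v 0.826 0.886 2.597
v 1.083 1.023 2.902
v 1.331 1.293 3.109
v 1.532 1.655 3.189
v 1.656 2.053 3.127
v -1.224 -0.583 -1.265
v -0.493 -0.347 -1.082
v -1.176 -1.377 -0.435
v -0.769 -0.103 -0.833
v -1.19 -0.012 -0.721
v -1.622 -0.101 -0.782
v -1.927 -0.344 -0.996
v -2.009 -0.663 -1.296
v -1.842 -0.956 -1.586
v -1.479 -1.131 -1.774
v -1.034 -1.132 -1.801
v -0.65 -0.959 -1.657
v -0.448 -0.666 -1.39
v -1.554 1.683 -3.859
v -1.083 1.791 -3.069
v -1.917 0.289 -3.451
v -1.446 0.397 -2.661
v -2.231 0.868 -2.801
v -2.006 1.729 -3.053
v -0.994 0.351 -3.467
v -0.769 1.212 -3.719
v -0.737 0.968 -2.827
v -1.502 1.288 -2.416
v -1.498 0.792 -4.104
v -2.263 1.112 -3.693
v -1.286 1.859 -3.5
v -1.714 0.221 -3.02
v -2.175 0.497 -3.102
v -1.898 0.561 -2.638
v -1.829 1.823 -3.49
v -1.553 1.887 -3.026
v -2.227 1.344 -2.869
v -1.447 0.193 -3.494
v -1.171 0.257 -3.03
v -1.102 1.519 -3.882
v -0.825 1.583 -3.418
v -0.773 0.736 -3.651
v -0.807 1.439 -2.894
v -1.02 0.62 -2.654
v -0.754 0.592 -3.127
v -0.622 1.099 -3.275
v -1.256 1.627 -2.652
v -1.47 0.808 -2.412
v -1.931 1.085 -2.494
v -1.799 1.591 -2.642
v -1.053 1.143 -2.509
v -1.53 1.272 -4.108
v -1.744 0.453 -3.868
v -1.201 0.489 -3.878
v -1.069 0.995 -4.026
v -1.98 1.46 -3.866
v -2.193 0.641 -3.626
v -2.378 0.981 -3.245
v -2.246 1.488 -3.393
v -1.947 0.937 -4.011
v -0.245 0.902 -1.79
v -0.654 0.922 0.024
v -0.528 2.353 -1.87
v -0.937 2.373 -0.055
v 1.037 1.167 -1.505
v 0.628 1.187 0.31
v 0.754 2.618 -1.584
v 0.345 2.638 0.23
f 2 1 4
f 2 4 3
f 4 1 5
f 4 5 3
f 5 1 6
f 5 6 3
f 6 1 7
f 6 7 3
f 7 1 8
f 7 8 3
f 8 1 9
f 8 9 3
f 9 1 10
f 9 10 3
f 10 1 11
f 10 11 3
f 11 1 12
f 11 12 3
f 12 1 13
f 12 13 3
f 13 1 14
f 13 14 3
f 14 1 15
f 14 15 3
f 15 1 16
f 15 16 3
f 16 1 17
f 16 17 3
f 17 1 18
f 17 18 3
f 18 1 2
f 18 2 3
f 20 19 22
f 20 22 21
f 22 19 23
f 22 23 21
f 23 19 24
f 23 24 21
f 24 19 25
f 24 25 21
f 25 19 26
f 25 26 21
f 26 19 27
f 26 27 21
f 27 19 28
f 27 28 21
f 28 19 29
f 28 29 21
f 29 19 30
f 29 30 21
f 30 19 31
f 30 31 21
f 31 19 20
f 31 20 21
f 32 69 48
f 69 43 72
f 48 72 37
f 69 72 48
f 32 48 44
f 48 37 49
f 44 49 33
f 48 49 44
f 32 44 53
f 44 33 54
f 53 54 39
f 44 54 53
f 32 53 65
f 53 39 68
f 65 68 42
f 53 68 65
f 32 65 69
f 65 42 73
f 69 73 43
f 65 73 69
f 33 49 60
f 49 37 63
f 60 63 41
f 49 63 60
f 37 72 50
f 72 43 71
f 50 71 36
f 72 71 50
f 43 73 70
f 73 42 66
f 70 66 34
f 73 66 70
f 42 68 67
f 68 39 55
f 67 55 38
f 68 55 67
f 39 54 59
f 54 33 56
f 59 56 40
f 54 56 59
f 35 61 47
f 61 41 62
f 47 62 36
f 61 62 47
f 35 47 45
f 47 36 46
f 45 46 34
f 47 46 45
f 35 45 52
f 45 34 51
f 52 51 38
f 45 51 52
f 35 52 57
f 52 38 58
f 57 58 40
f 52 58 57
f 35 57 61
f 57 40 64
f 61 64 41
f 57 64 61
f 36 62 50
f 62 41 63
f 50 63 37
f 62 63 50
f 34 46 70
f 46 36 71
f 70 71 43
f 46 71 70
f 38 51 67
f 51 34 66
f 67 66 42
f 51 66 67
f 40 58 59
f 58 38 55
f 59 55 39
f 58 55 59
f 41 64 60
f 64 40 56
f 60 56 33
f 64 56 60
f 75 77 74
f 78 75 74
f 74 77 76
f 76 78 74
f 75 81 77
f 79 75 78
f 79 81 75
f 77 81 76
f 80 78 76
f 76 81 80
f 80 79 78
f 81 79 80



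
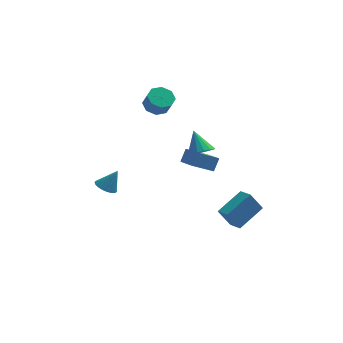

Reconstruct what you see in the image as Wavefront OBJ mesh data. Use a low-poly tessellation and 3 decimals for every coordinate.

v 1.19 -0.485 0.386
v 1.516 -0.002 1.187
v 0.576 0.989 -0.253
v 0.902 1.472 0.547
v 2.518 -0.232 -0.307
v 2.844 0.251 0.493
v 1.904 1.242 -0.947
v 2.23 1.725 -0.146
v -3.981 3.641 -4.314
v -3.322 3.774 -4.71
v -3.239 3.859 -3.006
v -3.449 4.072 -4.688
v -3.667 4.295 -4.601
v -3.94 4.405 -4.465
v -4.22 4.383 -4.302
v -4.459 4.233 -4.142
v -4.615 3.981 -4.012
v -4.661 3.669 -3.933
v -4.59 3.353 -3.921
v -4.413 3.087 -3.977
v -4.162 2.916 -4.091
v -3.88 2.871 -4.244
v -3.615 2.959 -4.408
v -3.413 3.165 -4.557
v -3.309 3.453 -4.664
v 3.888 -4.358 -2.401
v 3.147 -4.434 -1.168
v 3.372 -3.567 -2.662
v 2.631 -3.643 -1.43
v 5.249 -3.177 -1.51
v 4.508 -3.253 -0.278
v 4.733 -2.386 -1.772
v 3.992 -2.462 -0.539
v 1.692 -2.755 3.07
v 2.113 -2.119 2.742
v 1.268 -1.845 4.29
v 1.749 -2.082 2.588
v 1.371 -2.198 2.544
v 1.068 -2.443 2.62
v 0.907 -2.758 2.8
v 0.926 -3.073 3.041
v 1.12 -3.315 3.289
v 1.446 -3.429 3.487
v 1.828 -3.388 3.589
v 2.178 -3.202 3.572
v 2.417 -2.914 3.44
v 2.49 -2.589 3.223
v 2.38 -2.302 2.971
v -0.833 3.51 3.19
v -0.217 4.122 3.336
v 0.088 3.582 4.316
v -0.527 2.97 4.17
v -0.811 4.283 3.61
v -0.506 3.743 4.59
v -1.418 3.991 3.638
v -1.113 3.451 4.618
v -1.681 3.418 3.403
v -1.376 2.877 4.383
v -1.448 2.898 3.044
v -1.143 2.358 4.024
v -0.854 2.737 2.77
v -0.549 2.197 3.75
v -0.247 3.029 2.742
v 0.058 2.489 3.722
v 0.016 3.603 2.977
v 0.321 3.062 3.957
f 2 4 1
f 5 2 1
f 1 4 3
f 3 5 1
f 2 8 4
f 6 2 5
f 6 8 2
f 4 8 3
f 7 5 3
f 3 8 7
f 7 6 5
f 8 6 7
f 10 9 12
f 10 12 11
f 12 9 13
f 12 13 11
f 13 9 14
f 13 14 11
f 14 9 15
f 14 15 11
f 15 9 16
f 15 16 11
f 16 9 17
f 16 17 11
f 17 9 18
f 17 18 11
f 18 9 19
f 18 19 11
f 19 9 20
f 19 20 11
f 20 9 21
f 20 21 11
f 21 9 22
f 21 22 11
f 22 9 23
f 22 23 11
f 23 9 24
f 23 24 11
f 24 9 25
f 24 25 11
f 25 9 10
f 25 10 11
f 27 29 26
f 30 27 26
f 26 29 28
f 28 30 26
f 27 33 29
f 31 27 30
f 31 33 27
f 29 33 28
f 32 30 28
f 28 33 32
f 32 31 30
f 33 31 32
f 35 34 37
f 35 37 36
f 37 34 38
f 37 38 36
f 38 34 39
f 38 39 36
f 39 34 40
f 39 40 36
f 40 34 41
f 40 41 36
f 41 34 42
f 41 42 36
f 42 34 43
f 42 43 36
f 43 34 44
f 43 44 36
f 44 34 45
f 44 45 36
f 45 34 46
f 45 46 36
f 46 34 47
f 46 47 36
f 47 34 48
f 47 48 36
f 48 34 35
f 48 35 36
f 50 49 53
f 50 53 51
f 51 53 54
f 51 54 52
f 53 49 55
f 53 55 54
f 54 55 56
f 54 56 52
f 55 49 57
f 55 57 56
f 56 57 58
f 56 58 52
f 57 49 59
f 57 59 58
f 58 59 60
f 58 60 52
f 59 49 61
f 59 61 60
f 60 61 62
f 60 62 52
f 61 49 63
f 61 63 62
f 62 63 64
f 62 64 52
f 63 49 65
f 63 65 64
f 64 65 66
f 64 66 52
f 65 49 50
f 65 50 66
f 66 50 51
f 66 51 52



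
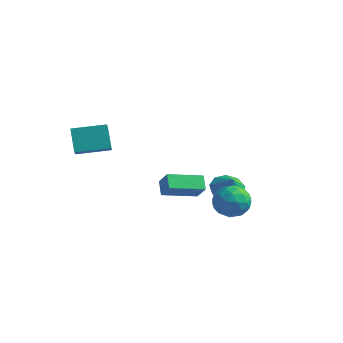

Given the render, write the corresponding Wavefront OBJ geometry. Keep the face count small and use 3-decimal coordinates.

v -0.995 0.601 -2.674
v -1.598 1.137 -1.986
v -1.816 0.872 -3.604
v -2.419 1.408 -2.916
v 0.119 2.432 -3.124
v -0.484 2.968 -2.436
v -0.702 2.703 -4.054
v -1.305 3.239 -3.366
v -4.807 -3.102 1.958
v -4.372 -3.643 2.429
v -3.393 -1.74 2.216
v -2.957 -2.282 2.687
v -4.023 -3.658 0.593
v -3.587 -4.2 1.064
v -2.608 -2.297 0.851
v -2.173 -2.838 1.322
v 3.575 1.923 -2.182
v 4.171 0.935 -2.275
v 2.029 1.045 -2.765
v 2.625 0.057 -2.858
v 2.408 0.507 -1.814
v 3.364 1.049 -1.454
v 2.836 0.931 -3.586
v 3.792 1.473 -3.226
v 3.714 0.322 -3.142
v 3.45 0.06 -2.047
v 2.75 1.92 -2.993
v 2.486 1.658 -1.898
v 4.009 1.506 -2.177
v 2.191 0.474 -2.863
v 2.064 0.738 -2.249
v 2.414 0.158 -2.304
v 3.535 1.573 -1.695
v 3.885 0.993 -1.749
v 2.849 0.741 -1.478
v 2.315 0.987 -3.291
v 2.665 0.407 -3.345
v 3.786 1.822 -2.736
v 4.136 1.242 -2.791
v 3.351 1.239 -3.562
v 4.09 0.566 -2.742
v 3.181 0.049 -3.084
v 3.306 0.563 -3.512
v 3.867 0.882 -3.301
v 3.935 0.412 -2.098
v 3.026 -0.105 -2.441
v 2.899 0.159 -1.827
v 3.461 0.478 -1.615
v 3.666 0.051 -2.608
v 3.174 2.085 -2.599
v 2.265 1.568 -2.942
v 2.739 1.502 -3.425
v 3.301 1.821 -3.213
v 3.019 1.931 -1.956
v 2.11 1.414 -2.298
v 2.333 1.098 -1.739
v 2.894 1.417 -1.528
v 2.534 1.929 -2.432
v 0.446 3.983 -3.518
v 1.241 3.678 -4.15
v 1.114 3.617 -2.502
v 1.329 4.372 -3.958
v 1.004 4.884 -3.56
v 0.418 4.974 -3.143
v -0.155 4.6 -2.902
v -0.446 3.938 -2.949
v -0.32 3.297 -3.262
v 0.165 2.976 -3.696
v 0.782 3.127 -4.046
f 2 4 1
f 5 2 1
f 1 4 3
f 3 5 1
f 2 8 4
f 6 2 5
f 6 8 2
f 4 8 3
f 7 5 3
f 3 8 7
f 7 6 5
f 8 6 7
f 10 12 9
f 13 10 9
f 9 12 11
f 11 13 9
f 10 16 12
f 14 10 13
f 14 16 10
f 12 16 11
f 15 13 11
f 11 16 15
f 15 14 13
f 16 14 15
f 17 54 33
f 54 28 57
f 33 57 22
f 54 57 33
f 17 33 29
f 33 22 34
f 29 34 18
f 33 34 29
f 17 29 38
f 29 18 39
f 38 39 24
f 29 39 38
f 17 38 50
f 38 24 53
f 50 53 27
f 38 53 50
f 17 50 54
f 50 27 58
f 54 58 28
f 50 58 54
f 18 34 45
f 34 22 48
f 45 48 26
f 34 48 45
f 22 57 35
f 57 28 56
f 35 56 21
f 57 56 35
f 28 58 55
f 58 27 51
f 55 51 19
f 58 51 55
f 27 53 52
f 53 24 40
f 52 40 23
f 53 40 52
f 24 39 44
f 39 18 41
f 44 41 25
f 39 41 44
f 20 46 32
f 46 26 47
f 32 47 21
f 46 47 32
f 20 32 30
f 32 21 31
f 30 31 19
f 32 31 30
f 20 30 37
f 30 19 36
f 37 36 23
f 30 36 37
f 20 37 42
f 37 23 43
f 42 43 25
f 37 43 42
f 20 42 46
f 42 25 49
f 46 49 26
f 42 49 46
f 21 47 35
f 47 26 48
f 35 48 22
f 47 48 35
f 19 31 55
f 31 21 56
f 55 56 28
f 31 56 55
f 23 36 52
f 36 19 51
f 52 51 27
f 36 51 52
f 25 43 44
f 43 23 40
f 44 40 24
f 43 40 44
f 26 49 45
f 49 25 41
f 45 41 18
f 49 41 45
f 60 59 62
f 60 62 61
f 62 59 63
f 62 63 61
f 63 59 64
f 63 64 61
f 64 59 65
f 64 65 61
f 65 59 66
f 65 66 61
f 66 59 67
f 66 67 61
f 67 59 68
f 67 68 61
f 68 59 69
f 68 69 61
f 69 59 60
f 69 60 61



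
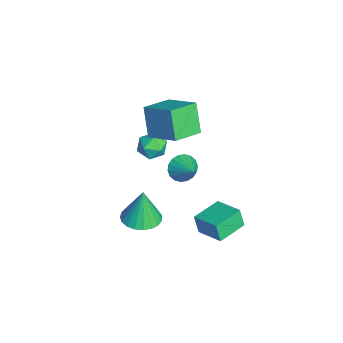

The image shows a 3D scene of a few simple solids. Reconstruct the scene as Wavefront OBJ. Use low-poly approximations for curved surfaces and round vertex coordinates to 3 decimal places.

v -3.981 -1.803 2.126
v -2.924 -3.267 2.611
v -2.578 -0.482 3.058
v -1.522 -1.947 3.543
v -2.998 -1.653 0.437
v -1.942 -3.118 0.922
v -1.596 -0.333 1.369
v -0.539 -1.797 1.854
v 3.599 -1.023 -1.972
v 3.371 -1.25 -0.858
v 2.501 0.351 -1.917
v 2.273 0.124 -0.802
v 4.847 -0.044 -1.518
v 4.619 -0.271 -0.403
v 3.749 1.33 -1.462
v 3.521 1.103 -0.348
v 3.455 -3.995 -0.49
v 4.172 -3.174 -0.49
v 3.305 -3.865 1.55
v 3.777 -2.955 -0.533
v 3.327 -2.916 -0.569
v 2.899 -3.063 -0.591
v 2.567 -3.371 -0.595
v 2.389 -3.788 -0.582
v 2.394 -4.24 -0.552
v 2.584 -4.65 -0.512
v 2.923 -4.947 -0.468
v 3.355 -5.079 -0.428
v 3.804 -5.024 -0.399
v 4.193 -4.791 -0.385
v 4.454 -4.42 -0.39
v 4.542 -3.976 -0.412
v 4.442 -3.535 -0.447
v -1.58 -2.308 -0.378
v -1.169 -2.54 0.405
v -2.631 -3.32 -0.125
v -2.22 -3.552 0.658
v -2.626 -2.736 0.579
v -1.976 -2.111 0.423
v -1.824 -3.749 -0.143
v -1.174 -3.124 -0.299
v -1.319 -3.431 0.551
v -1.815 -2.804 0.997
v -1.985 -3.056 -0.717
v -2.481 -2.429 -0.271
v -1.574 -1.302 -1.707
v -1.048 -1.456 -2.408
v -0.346 -0.818 -0.893
v -1.16 -1.08 -2.463
v -1.354 -0.747 -2.368
v -1.591 -0.525 -2.142
v -1.825 -0.457 -1.829
v -2.009 -0.555 -1.493
v -2.107 -0.802 -1.199
v -2.099 -1.148 -1.005
v -1.988 -1.524 -0.951
v -1.794 -1.856 -1.046
v -1.556 -2.078 -1.272
v -1.322 -2.147 -1.584
v -1.138 -2.048 -1.921
v -1.04 -1.801 -2.215
f 2 4 1
f 5 2 1
f 1 4 3
f 3 5 1
f 2 8 4
f 6 2 5
f 6 8 2
f 4 8 3
f 7 5 3
f 3 8 7
f 7 6 5
f 8 6 7
f 10 12 9
f 13 10 9
f 9 12 11
f 11 13 9
f 10 16 12
f 14 10 13
f 14 16 10
f 12 16 11
f 15 13 11
f 11 16 15
f 15 14 13
f 16 14 15
f 18 17 20
f 18 20 19
f 20 17 21
f 20 21 19
f 21 17 22
f 21 22 19
f 22 17 23
f 22 23 19
f 23 17 24
f 23 24 19
f 24 17 25
f 24 25 19
f 25 17 26
f 25 26 19
f 26 17 27
f 26 27 19
f 27 17 28
f 27 28 19
f 28 17 29
f 28 29 19
f 29 17 30
f 29 30 19
f 30 17 31
f 30 31 19
f 31 17 32
f 31 32 19
f 32 17 33
f 32 33 19
f 33 17 18
f 33 18 19
f 34 45 39
f 34 39 35
f 34 35 41
f 34 41 44
f 34 44 45
f 35 39 43
f 39 45 38
f 45 44 36
f 44 41 40
f 41 35 42
f 37 43 38
f 37 38 36
f 37 36 40
f 37 40 42
f 37 42 43
f 38 43 39
f 36 38 45
f 40 36 44
f 42 40 41
f 43 42 35
f 47 46 49
f 47 49 48
f 49 46 50
f 49 50 48
f 50 46 51
f 50 51 48
f 51 46 52
f 51 52 48
f 52 46 53
f 52 53 48
f 53 46 54
f 53 54 48
f 54 46 55
f 54 55 48
f 55 46 56
f 55 56 48
f 56 46 57
f 56 57 48
f 57 46 58
f 57 58 48
f 58 46 59
f 58 59 48
f 59 46 60
f 59 60 48
f 60 46 61
f 60 61 48
f 61 46 47
f 61 47 48



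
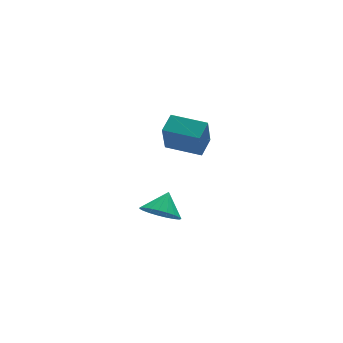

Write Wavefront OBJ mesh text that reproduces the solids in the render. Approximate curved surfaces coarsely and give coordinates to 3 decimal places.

v -2.435 -1.95 0.075
v -1.801 -2.76 0.131
v -1.725 -1.33 0.985
v -1.616 -2.523 -0.174
v -1.573 -2.187 -0.436
v -1.678 -1.81 -0.61
v -1.915 -1.457 -0.666
v -2.241 -1.19 -0.593
v -2.601 -1.053 -0.405
v -2.932 -1.072 -0.134
v -3.177 -1.242 0.173
v -3.294 -1.535 0.463
v -3.263 -1.899 0.686
v -3.088 -2.272 0.803
v -2.8 -2.589 0.795
v -2.449 -2.796 0.661
v -2.096 -2.856 0.427
v 2.02 3.09 -0.034
v 1.577 2.445 1.675
v 0.628 4.475 0.127
v 0.186 3.83 1.837
v 2.834 3.85 0.463
v 2.392 3.205 2.173
v 1.443 5.235 0.625
v 1 4.59 2.334
f 2 1 4
f 2 4 3
f 4 1 5
f 4 5 3
f 5 1 6
f 5 6 3
f 6 1 7
f 6 7 3
f 7 1 8
f 7 8 3
f 8 1 9
f 8 9 3
f 9 1 10
f 9 10 3
f 10 1 11
f 10 11 3
f 11 1 12
f 11 12 3
f 12 1 13
f 12 13 3
f 13 1 14
f 13 14 3
f 14 1 15
f 14 15 3
f 15 1 16
f 15 16 3
f 16 1 17
f 16 17 3
f 17 1 2
f 17 2 3
f 19 21 18
f 22 19 18
f 18 21 20
f 20 22 18
f 19 25 21
f 23 19 22
f 23 25 19
f 21 25 20
f 24 22 20
f 20 25 24
f 24 23 22
f 25 23 24



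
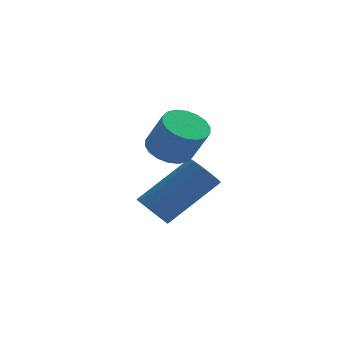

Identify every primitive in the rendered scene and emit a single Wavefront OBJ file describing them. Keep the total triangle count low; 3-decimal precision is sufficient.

v 1.619 -3.03 3.024
v 2.11 -3.283 2.681
v 2.593 -3.663 3.654
v 2.101 -3.41 3.996
v 2.203 -3.015 2.74
v 2.686 -3.395 3.712
v 2.18 -2.75 2.854
v 2.663 -3.13 3.827
v 2.047 -2.541 3.002
v 2.529 -2.921 3.975
v 1.828 -2.429 3.155
v 2.311 -2.809 4.127
v 1.568 -2.435 3.281
v 2.05 -2.815 4.254
v 1.318 -2.56 3.357
v 1.8 -2.94 4.329
v 1.127 -2.777 3.366
v 1.61 -3.157 4.339
v 1.034 -3.045 3.308
v 1.517 -3.425 4.28
v 1.057 -3.31 3.193
v 1.54 -3.69 4.166
v 1.191 -3.519 3.045
v 1.673 -3.899 4.018
v 1.409 -3.631 2.893
v 1.892 -4.011 3.865
v 1.67 -3.625 2.766
v 2.152 -4.005 3.739
v 1.92 -3.5 2.691
v 2.402 -3.88 3.663
v 1.097 -2.361 0.527
v 1.344 -2.068 0.104
v 2.629 -1.347 1.35
v 2.383 -1.639 1.773
v 1.093 -1.865 0.245
v 2.378 -1.144 1.491
v 0.844 -1.851 0.494
v 2.129 -1.13 1.74
v 0.692 -2.032 0.755
v 1.977 -1.311 2.002
v 0.695 -2.338 0.929
v 1.98 -1.617 2.176
v 0.851 -2.653 0.95
v 2.136 -1.932 2.196
v 1.102 -2.856 0.809
v 2.387 -2.135 2.055
v 1.351 -2.87 0.56
v 2.636 -2.149 1.806
v 1.503 -2.689 0.298
v 2.788 -1.968 1.545
v 1.5 -2.383 0.124
v 2.785 -1.662 1.371
f 2 1 5
f 2 5 3
f 3 5 6
f 3 6 4
f 5 1 7
f 5 7 6
f 6 7 8
f 6 8 4
f 7 1 9
f 7 9 8
f 8 9 10
f 8 10 4
f 9 1 11
f 9 11 10
f 10 11 12
f 10 12 4
f 11 1 13
f 11 13 12
f 12 13 14
f 12 14 4
f 13 1 15
f 13 15 14
f 14 15 16
f 14 16 4
f 15 1 17
f 15 17 16
f 16 17 18
f 16 18 4
f 17 1 19
f 17 19 18
f 18 19 20
f 18 20 4
f 19 1 21
f 19 21 20
f 20 21 22
f 20 22 4
f 21 1 23
f 21 23 22
f 22 23 24
f 22 24 4
f 23 1 25
f 23 25 24
f 24 25 26
f 24 26 4
f 25 1 27
f 25 27 26
f 26 27 28
f 26 28 4
f 27 1 29
f 27 29 28
f 28 29 30
f 28 30 4
f 29 1 2
f 29 2 30
f 30 2 3
f 30 3 4
f 32 31 35
f 32 35 33
f 33 35 36
f 33 36 34
f 35 31 37
f 35 37 36
f 36 37 38
f 36 38 34
f 37 31 39
f 37 39 38
f 38 39 40
f 38 40 34
f 39 31 41
f 39 41 40
f 40 41 42
f 40 42 34
f 41 31 43
f 41 43 42
f 42 43 44
f 42 44 34
f 43 31 45
f 43 45 44
f 44 45 46
f 44 46 34
f 45 31 47
f 45 47 46
f 46 47 48
f 46 48 34
f 47 31 49
f 47 49 48
f 48 49 50
f 48 50 34
f 49 31 51
f 49 51 50
f 50 51 52
f 50 52 34
f 51 31 32
f 51 32 52
f 52 32 33
f 52 33 34



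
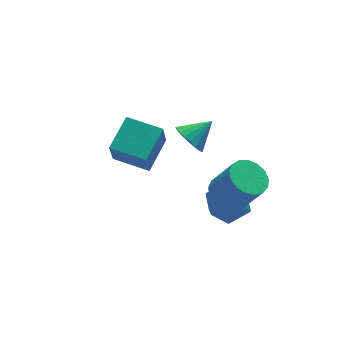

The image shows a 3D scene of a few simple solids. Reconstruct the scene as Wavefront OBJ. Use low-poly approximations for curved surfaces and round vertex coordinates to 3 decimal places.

v -3.587 0.159 0.341
v -3.946 -0.35 1.869
v -2.268 1.292 1.028
v -2.627 0.783 2.556
v -2.353 -1.183 0.184
v -2.712 -1.692 1.712
v -1.034 -0.05 0.871
v -1.393 -0.559 2.399
v 1.334 2.593 -2.743
v 1.794 2.013 -3.354
v 2.626 2.727 -1.897
v 1.862 2.372 -3.514
v 1.838 2.77 -3.541
v 1.727 3.137 -3.429
v 1.548 3.41 -3.199
v 1.332 3.541 -2.89
v 1.117 3.509 -2.556
v 0.939 3.318 -2.254
v 0.829 3.002 -2.036
v 0.807 2.615 -1.941
v 0.876 2.224 -1.984
v 1.024 1.897 -2.158
v 1.226 1.69 -2.434
v 1.446 1.64 -2.763
v 1.647 1.754 -3.088
v 0.964 -2.539 -1.771
v 1.909 -2.242 -2.014
v 2.601 -2.985 -0.233
v 1.656 -3.281 0.011
v 1.722 -1.856 -1.781
v 2.414 -2.599 0.001
v 1.362 -1.627 -1.545
v 2.053 -2.369 0.236
v 0.91 -1.606 -1.361
v 1.602 -2.349 0.42
v 0.471 -1.799 -1.271
v 1.162 -2.542 0.511
v 0.144 -2.162 -1.295
v 0.836 -2.904 0.486
v 0.006 -2.61 -1.428
v 0.698 -3.353 0.353
v 0.087 -3.043 -1.64
v 0.779 -3.785 0.141
v 0.369 -3.36 -1.882
v 1.061 -4.102 -0.101
v 0.787 -3.488 -2.098
v 1.479 -4.231 -0.317
v 1.246 -3.4 -2.239
v 1.938 -4.142 -0.458
v 1.64 -3.114 -2.273
v 2.332 -3.856 -0.492
v 1.88 -2.696 -2.192
v 2.571 -3.439 -0.411
v 0.709 -0.692 -3.574
v 1.882 -0.633 -3.173
v 1.038 -2.547 -4.267
v 2.211 -2.488 -3.866
v 1.278 -2.544 -3.049
v 1.075 -1.397 -2.621
v 1.845 -1.783 -4.819
v 1.642 -0.636 -4.391
v 2.584 -1.307 -3.942
v 2.234 -1.778 -2.849
v 0.686 -1.402 -4.591
v 0.336 -1.873 -3.498
f 2 4 1
f 5 2 1
f 1 4 3
f 3 5 1
f 2 8 4
f 6 2 5
f 6 8 2
f 4 8 3
f 7 5 3
f 3 8 7
f 7 6 5
f 8 6 7
f 10 9 12
f 10 12 11
f 12 9 13
f 12 13 11
f 13 9 14
f 13 14 11
f 14 9 15
f 14 15 11
f 15 9 16
f 15 16 11
f 16 9 17
f 16 17 11
f 17 9 18
f 17 18 11
f 18 9 19
f 18 19 11
f 19 9 20
f 19 20 11
f 20 9 21
f 20 21 11
f 21 9 22
f 21 22 11
f 22 9 23
f 22 23 11
f 23 9 24
f 23 24 11
f 24 9 25
f 24 25 11
f 25 9 10
f 25 10 11
f 27 26 30
f 27 30 28
f 28 30 31
f 28 31 29
f 30 26 32
f 30 32 31
f 31 32 33
f 31 33 29
f 32 26 34
f 32 34 33
f 33 34 35
f 33 35 29
f 34 26 36
f 34 36 35
f 35 36 37
f 35 37 29
f 36 26 38
f 36 38 37
f 37 38 39
f 37 39 29
f 38 26 40
f 38 40 39
f 39 40 41
f 39 41 29
f 40 26 42
f 40 42 41
f 41 42 43
f 41 43 29
f 42 26 44
f 42 44 43
f 43 44 45
f 43 45 29
f 44 26 46
f 44 46 45
f 45 46 47
f 45 47 29
f 46 26 48
f 46 48 47
f 47 48 49
f 47 49 29
f 48 26 50
f 48 50 49
f 49 50 51
f 49 51 29
f 50 26 52
f 50 52 51
f 51 52 53
f 51 53 29
f 52 26 27
f 52 27 53
f 53 27 28
f 53 28 29
f 54 65 59
f 54 59 55
f 54 55 61
f 54 61 64
f 54 64 65
f 55 59 63
f 59 65 58
f 65 64 56
f 64 61 60
f 61 55 62
f 57 63 58
f 57 58 56
f 57 56 60
f 57 60 62
f 57 62 63
f 58 63 59
f 56 58 65
f 60 56 64
f 62 60 61
f 63 62 55



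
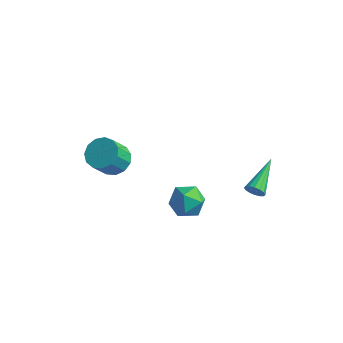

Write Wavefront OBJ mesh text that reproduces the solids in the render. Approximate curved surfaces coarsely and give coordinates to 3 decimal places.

v 2.264 -2.205 0.975
v 2.793 -2.427 1.767
v 2.527 -3.653 0.393
v 3.056 -3.875 1.185
v 2.089 -3.751 1.262
v 1.926 -2.857 1.621
v 3.394 -3.223 0.539
v 3.231 -2.329 0.898
v 3.491 -3.056 1.497
v 2.685 -3.383 1.944
v 2.635 -2.697 0.216
v 1.829 -3.024 0.663
v 3.417 2.308 -2.921
v 3.633 2.498 -3.413
v 3.203 4.372 -2.219
v 3.341 2.483 -3.458
v 3.071 2.421 -3.359
v 2.893 2.329 -3.142
v 2.855 2.231 -2.867
v 2.969 2.154 -2.605
v 3.202 2.118 -2.429
v 3.493 2.134 -2.384
v 3.764 2.195 -2.483
v 3.942 2.288 -2.7
v 3.98 2.385 -2.975
v 3.866 2.463 -3.237
v -2.683 -1.014 -0.521
v -1.994 -0.569 -0.104
v -2.208 -1.4 1.138
v -2.897 -1.846 0.721
v -2.426 -0.301 0.001
v -2.639 -1.133 1.243
v -2.939 -0.26 -0.06
v -3.153 -1.092 1.182
v -3.371 -0.458 -0.267
v -3.585 -1.29 0.975
v -3.585 -0.833 -0.555
v -3.798 -1.665 0.687
v -3.512 -1.265 -0.832
v -3.726 -2.097 0.41
v -3.176 -1.618 -1.01
v -3.39 -2.449 0.232
v -2.684 -1.779 -1.033
v -2.898 -2.61 0.209
v -2.191 -1.697 -0.894
v -2.405 -2.528 0.349
v -1.855 -1.398 -0.636
v -2.069 -2.23 0.606
v -1.782 -0.978 -0.342
v -1.995 -1.809 0.9
f 1 12 6
f 1 6 2
f 1 2 8
f 1 8 11
f 1 11 12
f 2 6 10
f 6 12 5
f 12 11 3
f 11 8 7
f 8 2 9
f 4 10 5
f 4 5 3
f 4 3 7
f 4 7 9
f 4 9 10
f 5 10 6
f 3 5 12
f 7 3 11
f 9 7 8
f 10 9 2
f 14 13 16
f 14 16 15
f 16 13 17
f 16 17 15
f 17 13 18
f 17 18 15
f 18 13 19
f 18 19 15
f 19 13 20
f 19 20 15
f 20 13 21
f 20 21 15
f 21 13 22
f 21 22 15
f 22 13 23
f 22 23 15
f 23 13 24
f 23 24 15
f 24 13 25
f 24 25 15
f 25 13 26
f 25 26 15
f 26 13 14
f 26 14 15
f 28 27 31
f 28 31 29
f 29 31 32
f 29 32 30
f 31 27 33
f 31 33 32
f 32 33 34
f 32 34 30
f 33 27 35
f 33 35 34
f 34 35 36
f 34 36 30
f 35 27 37
f 35 37 36
f 36 37 38
f 36 38 30
f 37 27 39
f 37 39 38
f 38 39 40
f 38 40 30
f 39 27 41
f 39 41 40
f 40 41 42
f 40 42 30
f 41 27 43
f 41 43 42
f 42 43 44
f 42 44 30
f 43 27 45
f 43 45 44
f 44 45 46
f 44 46 30
f 45 27 47
f 45 47 46
f 46 47 48
f 46 48 30
f 47 27 49
f 47 49 48
f 48 49 50
f 48 50 30
f 49 27 28
f 49 28 50
f 50 28 29
f 50 29 30



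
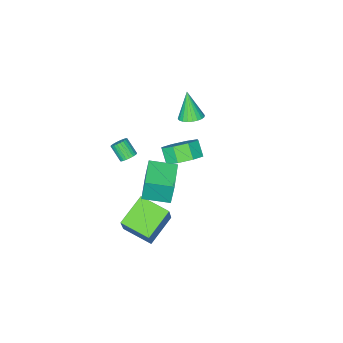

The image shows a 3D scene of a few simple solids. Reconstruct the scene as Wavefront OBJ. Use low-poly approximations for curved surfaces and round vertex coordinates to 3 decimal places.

v 0.367 2.369 0.71
v 1.045 1.624 0.267
v 0.811 0.947 1.048
v 0.133 1.691 1.49
v 1.435 2.126 0.82
v 1.2 1.449 1.6
v 1.198 2.77 1.308
v 0.964 2.093 2.089
v 0.475 3.179 1.446
v 0.241 2.502 2.226
v -0.311 3.113 1.152
v -0.545 2.436 1.933
v -0.7 2.611 0.6
v -0.935 1.934 1.38
v -0.464 1.967 0.111
v -0.698 1.29 0.892
v 0.259 1.558 -0.026
v 0.025 0.881 0.754
v 1.949 -0.481 -0.192
v 2.312 -0.204 0.056
v 2.355 -0.982 0.861
v 1.991 -1.259 0.612
v 2.142 -0.129 0.138
v 2.185 -0.907 0.942
v 1.943 -0.107 0.169
v 1.986 -0.885 0.974
v 1.745 -0.143 0.145
v 1.787 -0.92 0.95
v 1.577 -0.229 0.07
v 1.62 -1.007 0.875
v 1.467 -0.354 -0.045
v 1.509 -1.132 0.76
v 1.429 -0.499 -0.182
v 1.472 -1.277 0.623
v 1.471 -0.641 -0.321
v 1.513 -1.418 0.484
v 1.585 -0.758 -0.441
v 1.628 -1.536 0.364
v 1.755 -0.833 -0.522
v 1.798 -1.611 0.282
v 1.954 -0.855 -0.554
v 1.997 -1.633 0.251
v 2.153 -0.82 -0.53
v 2.195 -1.597 0.275
v 2.32 -0.733 -0.455
v 2.363 -1.511 0.35
v 2.431 -0.608 -0.34
v 2.473 -1.386 0.465
v 2.468 -0.463 -0.203
v 2.511 -1.241 0.602
v 2.427 -0.322 -0.064
v 2.469 -1.099 0.741
v 3.304 2.549 1.369
v 3.183 2.712 2.835
v 2.243 3.658 1.157
v 2.122 3.822 2.623
v 4.658 3.838 1.337
v 4.537 4.002 2.803
v 3.597 4.948 1.125
v 3.476 5.111 2.591
v -3.817 -1.828 -1.261
v -3.398 -1.235 -0.976
v -4.063 -2.492 0.481
v -3.679 -1.118 -0.971
v -3.981 -1.108 -1.01
v -4.258 -1.208 -1.087
v -4.467 -1.403 -1.191
v -4.578 -1.662 -1.305
v -4.573 -1.947 -1.413
v -4.453 -2.214 -1.497
v -4.236 -2.421 -1.546
v -3.955 -2.539 -1.551
v -3.654 -2.548 -1.512
v -3.377 -2.448 -1.435
v -3.167 -2.254 -1.331
v -3.056 -1.994 -1.217
v -3.061 -1.71 -1.109
v -3.182 -1.443 -1.025
v 3.696 1.077 -4.422
v 1.945 0.715 -3.505
v 3.12 2.758 -4.858
v 1.368 2.396 -3.941
v 4.452 1.784 -2.699
v 2.7 1.422 -1.782
v 3.875 3.465 -3.135
v 2.124 3.103 -2.218
f 2 1 5
f 2 5 3
f 3 5 6
f 3 6 4
f 5 1 7
f 5 7 6
f 6 7 8
f 6 8 4
f 7 1 9
f 7 9 8
f 8 9 10
f 8 10 4
f 9 1 11
f 9 11 10
f 10 11 12
f 10 12 4
f 11 1 13
f 11 13 12
f 12 13 14
f 12 14 4
f 13 1 15
f 13 15 14
f 14 15 16
f 14 16 4
f 15 1 17
f 15 17 16
f 16 17 18
f 16 18 4
f 17 1 2
f 17 2 18
f 18 2 3
f 18 3 4
f 20 19 23
f 20 23 21
f 21 23 24
f 21 24 22
f 23 19 25
f 23 25 24
f 24 25 26
f 24 26 22
f 25 19 27
f 25 27 26
f 26 27 28
f 26 28 22
f 27 19 29
f 27 29 28
f 28 29 30
f 28 30 22
f 29 19 31
f 29 31 30
f 30 31 32
f 30 32 22
f 31 19 33
f 31 33 32
f 32 33 34
f 32 34 22
f 33 19 35
f 33 35 34
f 34 35 36
f 34 36 22
f 35 19 37
f 35 37 36
f 36 37 38
f 36 38 22
f 37 19 39
f 37 39 38
f 38 39 40
f 38 40 22
f 39 19 41
f 39 41 40
f 40 41 42
f 40 42 22
f 41 19 43
f 41 43 42
f 42 43 44
f 42 44 22
f 43 19 45
f 43 45 44
f 44 45 46
f 44 46 22
f 45 19 47
f 45 47 46
f 46 47 48
f 46 48 22
f 47 19 49
f 47 49 48
f 48 49 50
f 48 50 22
f 49 19 51
f 49 51 50
f 50 51 52
f 50 52 22
f 51 19 20
f 51 20 52
f 52 20 21
f 52 21 22
f 54 56 53
f 57 54 53
f 53 56 55
f 55 57 53
f 54 60 56
f 58 54 57
f 58 60 54
f 56 60 55
f 59 57 55
f 55 60 59
f 59 58 57
f 60 58 59
f 62 61 64
f 62 64 63
f 64 61 65
f 64 65 63
f 65 61 66
f 65 66 63
f 66 61 67
f 66 67 63
f 67 61 68
f 67 68 63
f 68 61 69
f 68 69 63
f 69 61 70
f 69 70 63
f 70 61 71
f 70 71 63
f 71 61 72
f 71 72 63
f 72 61 73
f 72 73 63
f 73 61 74
f 73 74 63
f 74 61 75
f 74 75 63
f 75 61 76
f 75 76 63
f 76 61 77
f 76 77 63
f 77 61 78
f 77 78 63
f 78 61 62
f 78 62 63
f 80 82 79
f 83 80 79
f 79 82 81
f 81 83 79
f 80 86 82
f 84 80 83
f 84 86 80
f 82 86 81
f 85 83 81
f 81 86 85
f 85 84 83
f 86 84 85



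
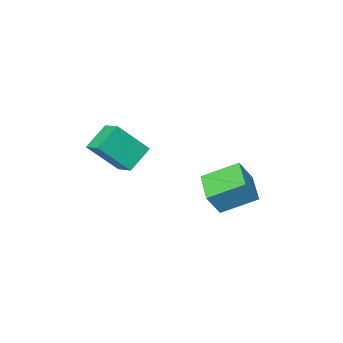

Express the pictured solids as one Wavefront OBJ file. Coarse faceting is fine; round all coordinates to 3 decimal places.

v 1.733 -1.406 -1.482
v 0.546 -1.596 -0.552
v 1.836 -0.347 -1.135
v 0.649 -0.536 -0.205
v 3.011 -2.024 0.025
v 1.824 -2.213 0.955
v 3.114 -0.964 0.372
v 1.927 -1.154 1.302
v 0.33 3.963 -2.476
v -0.461 2.59 -1.949
v -0.929 5.016 -1.622
v -1.72 3.643 -1.094
v 1.08 3.957 -1.366
v 0.289 2.584 -0.838
v -0.179 5.01 -0.511
v -0.97 3.637 0.016
f 2 4 1
f 5 2 1
f 1 4 3
f 3 5 1
f 2 8 4
f 6 2 5
f 6 8 2
f 4 8 3
f 7 5 3
f 3 8 7
f 7 6 5
f 8 6 7
f 10 12 9
f 13 10 9
f 9 12 11
f 11 13 9
f 10 16 12
f 14 10 13
f 14 16 10
f 12 16 11
f 15 13 11
f 11 16 15
f 15 14 13
f 16 14 15

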